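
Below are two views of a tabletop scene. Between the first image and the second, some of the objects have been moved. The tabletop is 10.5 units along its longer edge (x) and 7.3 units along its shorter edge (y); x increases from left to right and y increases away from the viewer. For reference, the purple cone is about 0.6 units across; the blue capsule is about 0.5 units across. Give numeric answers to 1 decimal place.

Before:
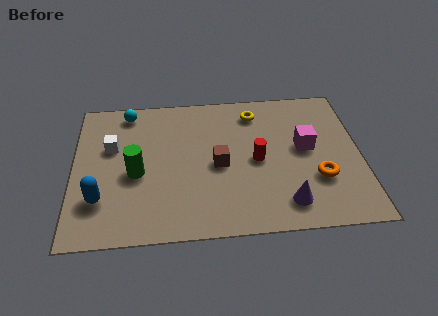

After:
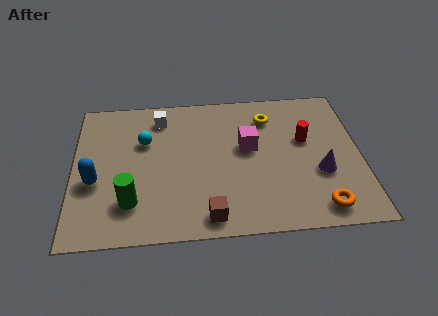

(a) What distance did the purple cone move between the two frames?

1.9

From (7.7, 1.3) to (9.0, 2.7), the purple cone covered √(1.3² + 1.4²) ≈ 1.9 units.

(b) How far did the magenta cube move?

2.1

From (8.5, 4.0) to (6.4, 4.2), the magenta cube covered √(2.1² + 0.2²) ≈ 2.1 units.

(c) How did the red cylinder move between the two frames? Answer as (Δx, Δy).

(1.8, 0.9)

The red cylinder was at about (6.7, 3.5) and moved to about (8.5, 4.4).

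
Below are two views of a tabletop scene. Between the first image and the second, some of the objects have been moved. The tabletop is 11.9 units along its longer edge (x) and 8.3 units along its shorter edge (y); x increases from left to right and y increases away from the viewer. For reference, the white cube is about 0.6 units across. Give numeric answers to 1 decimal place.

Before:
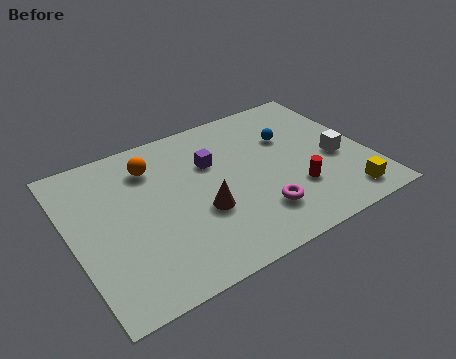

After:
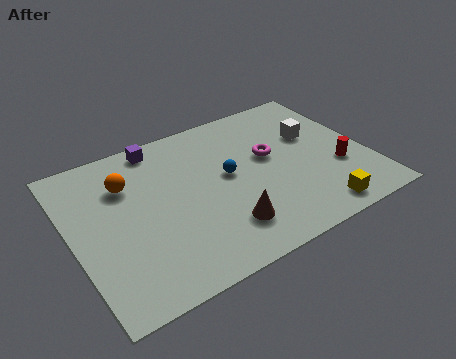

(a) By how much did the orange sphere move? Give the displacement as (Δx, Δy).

(-1.1, -0.5)

The orange sphere started near (3.5, 6.4) and ended near (2.4, 5.9).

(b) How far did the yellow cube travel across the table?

1.2

From (10.5, 1.2) to (9.3, 1.0), the yellow cube covered √(1.2² + 0.2²) ≈ 1.2 units.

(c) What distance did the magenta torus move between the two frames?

3.0

From (7.1, 2.0) to (8.1, 4.8), the magenta torus covered √(1.0² + 2.8²) ≈ 3.0 units.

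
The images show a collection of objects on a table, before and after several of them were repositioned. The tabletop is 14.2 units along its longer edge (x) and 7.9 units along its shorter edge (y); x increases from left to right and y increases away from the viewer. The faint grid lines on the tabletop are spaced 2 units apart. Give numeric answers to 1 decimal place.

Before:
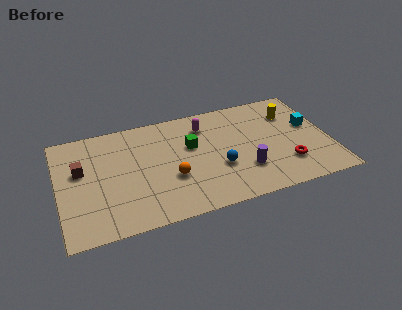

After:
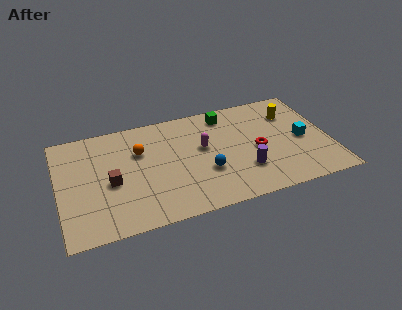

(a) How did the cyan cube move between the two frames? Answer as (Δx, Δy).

(-0.5, -0.9)

From the two frames, the cyan cube sits at roughly (13.3, 4.6) before and (12.8, 3.7) after.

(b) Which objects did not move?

the purple cylinder and the yellow cylinder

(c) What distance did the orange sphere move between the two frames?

2.8

From (5.8, 2.9) to (4.3, 5.3), the orange sphere covered √(1.5² + 2.4²) ≈ 2.8 units.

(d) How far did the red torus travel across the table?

2.1

The red torus moved from about (11.8, 2.1) to (10.4, 3.6), a distance of √(1.4² + 1.5²) ≈ 2.1.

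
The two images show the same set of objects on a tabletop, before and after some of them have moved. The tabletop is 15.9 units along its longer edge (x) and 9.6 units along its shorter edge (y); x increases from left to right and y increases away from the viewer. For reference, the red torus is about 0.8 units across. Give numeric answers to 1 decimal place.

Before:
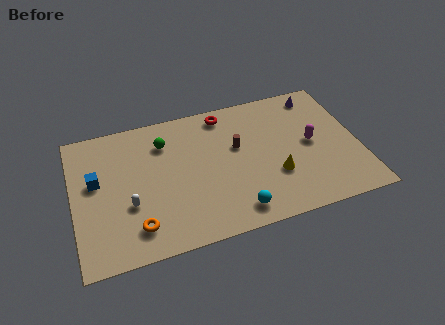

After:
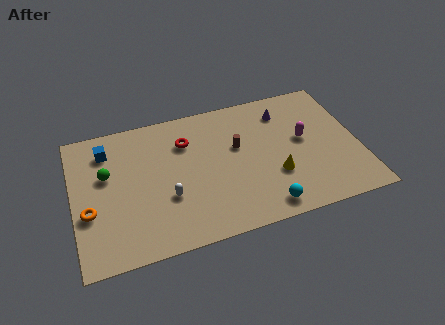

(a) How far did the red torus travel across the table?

2.7

From (8.7, 8.4) to (6.4, 7.0), the red torus covered √(2.3² + 1.4²) ≈ 2.7 units.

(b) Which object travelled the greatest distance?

the green sphere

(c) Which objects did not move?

the brown cylinder and the yellow cone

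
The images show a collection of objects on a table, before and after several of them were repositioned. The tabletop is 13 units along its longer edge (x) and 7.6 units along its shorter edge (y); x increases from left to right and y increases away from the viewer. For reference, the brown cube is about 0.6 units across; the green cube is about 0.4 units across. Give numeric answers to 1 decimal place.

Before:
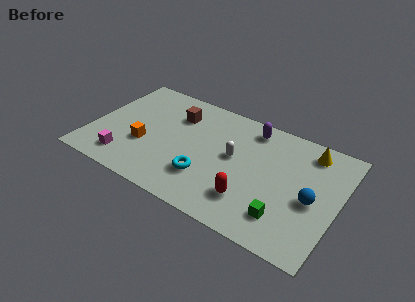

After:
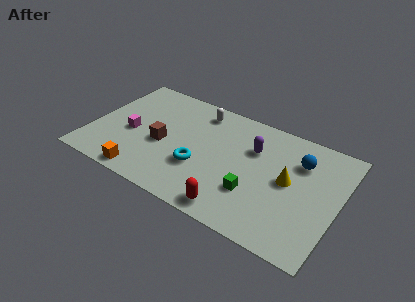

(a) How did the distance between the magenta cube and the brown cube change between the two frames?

-3.0

The distance was about 4.7 in the first image and 1.7 in the second, so they moved 3.0 units closer together.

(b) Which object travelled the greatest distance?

the white capsule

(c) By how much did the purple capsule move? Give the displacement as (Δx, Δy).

(0.3, -1.3)

The purple capsule started near (8.1, 6.5) and ended near (8.4, 5.2).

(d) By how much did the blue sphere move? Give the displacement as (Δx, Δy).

(-0.9, 2.1)

From the two frames, the blue sphere sits at roughly (11.7, 3.4) before and (10.8, 5.5) after.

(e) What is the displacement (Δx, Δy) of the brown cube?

(-0.4, -2.3)

The brown cube started near (4.2, 5.6) and ended near (3.8, 3.3).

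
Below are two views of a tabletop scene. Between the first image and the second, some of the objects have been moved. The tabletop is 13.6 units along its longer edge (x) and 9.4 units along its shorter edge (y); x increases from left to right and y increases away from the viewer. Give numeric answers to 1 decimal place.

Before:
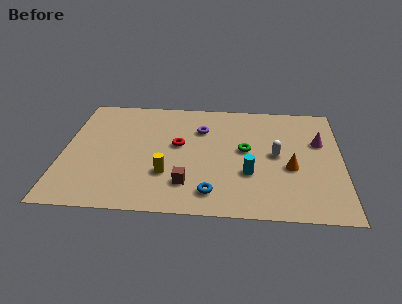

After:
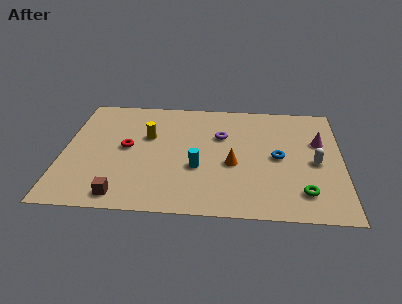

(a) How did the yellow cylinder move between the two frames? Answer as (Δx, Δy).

(-1.0, 3.0)

From the two frames, the yellow cylinder sits at roughly (5.1, 2.9) before and (4.1, 5.9) after.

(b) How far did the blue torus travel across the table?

4.4

The blue torus moved from about (7.3, 1.6) to (10.5, 4.6), a distance of √(3.2² + 3.0²) ≈ 4.4.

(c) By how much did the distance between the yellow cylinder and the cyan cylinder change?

-0.5

Before: roughly 4.0 units apart; after: 3.5. That's 0.5 units closer together.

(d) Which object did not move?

the magenta cone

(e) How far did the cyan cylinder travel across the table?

2.5

From (9.1, 3.2) to (6.6, 3.5), the cyan cylinder covered √(2.5² + 0.3²) ≈ 2.5 units.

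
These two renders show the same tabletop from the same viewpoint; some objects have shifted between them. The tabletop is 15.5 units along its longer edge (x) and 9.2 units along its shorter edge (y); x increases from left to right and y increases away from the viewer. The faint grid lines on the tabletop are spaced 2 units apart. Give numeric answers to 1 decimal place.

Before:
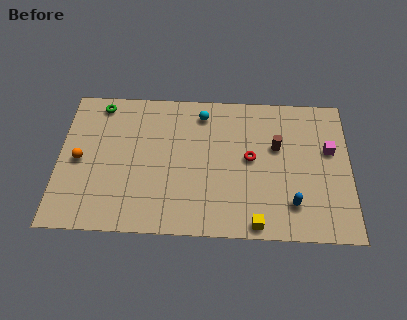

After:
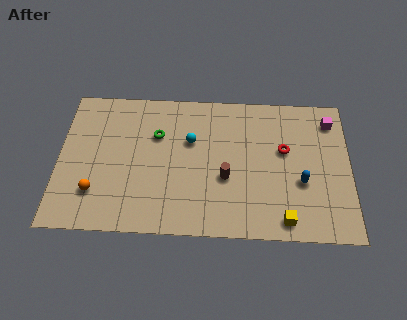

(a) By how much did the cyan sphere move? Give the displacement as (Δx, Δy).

(-0.6, -1.8)

The cyan sphere started near (7.6, 7.7) and ended near (7.0, 5.9).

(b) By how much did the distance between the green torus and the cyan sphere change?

-3.7

They were about 5.5 units apart before and 1.8 after — 3.7 units closer together.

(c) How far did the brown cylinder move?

3.4

The brown cylinder moved from about (11.6, 5.7) to (8.9, 3.6), a distance of √(2.7² + 2.1²) ≈ 3.4.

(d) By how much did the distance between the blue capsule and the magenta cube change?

+0.3

Before: roughly 4.0 units apart; after: 4.3. That's 0.3 units further apart.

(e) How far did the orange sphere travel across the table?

2.2

The orange sphere was near (1.1, 4.4) before and (2.0, 2.4) after, so it travelled √(0.9² + 2.0²) ≈ 2.2 units.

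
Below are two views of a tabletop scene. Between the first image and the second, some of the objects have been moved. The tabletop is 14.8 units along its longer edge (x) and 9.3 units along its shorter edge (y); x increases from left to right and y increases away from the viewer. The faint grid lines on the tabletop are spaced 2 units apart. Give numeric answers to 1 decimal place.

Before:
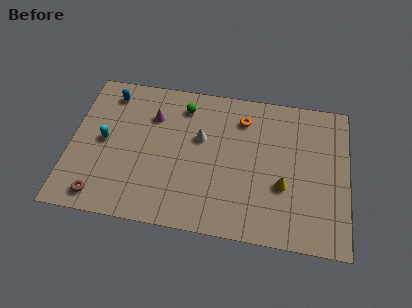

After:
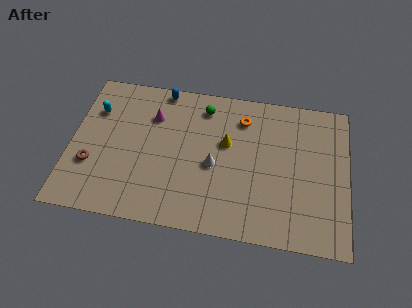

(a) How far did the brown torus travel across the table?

2.0

The brown torus moved from about (1.8, 1.2) to (1.2, 3.1), a distance of √(0.6² + 1.9²) ≈ 2.0.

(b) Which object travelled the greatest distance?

the yellow cone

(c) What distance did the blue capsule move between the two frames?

2.9

The blue capsule was near (1.9, 7.8) before and (4.7, 8.5) after, so it travelled √(2.8² + 0.7²) ≈ 2.9 units.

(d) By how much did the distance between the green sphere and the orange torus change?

-1.1

Before: roughly 3.2 units apart; after: 2.1. That's 1.1 units closer together.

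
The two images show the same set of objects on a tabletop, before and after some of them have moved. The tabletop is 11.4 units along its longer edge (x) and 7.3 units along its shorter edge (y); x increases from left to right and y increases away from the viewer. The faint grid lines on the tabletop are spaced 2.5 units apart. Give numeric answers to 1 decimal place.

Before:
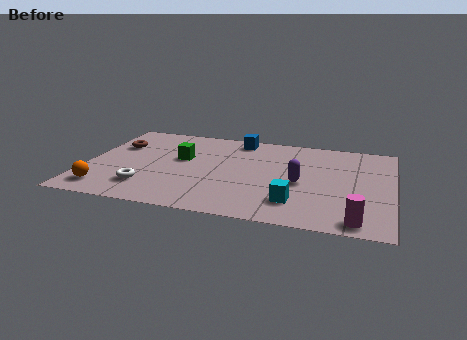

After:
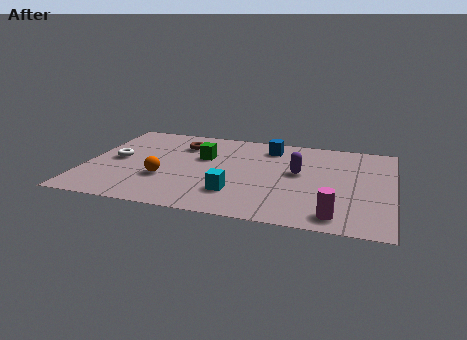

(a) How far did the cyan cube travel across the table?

2.2

The cyan cube moved from about (7.9, 1.7) to (5.7, 1.9), a distance of √(2.2² + 0.2²) ≈ 2.2.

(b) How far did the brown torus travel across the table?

2.5

The brown torus moved from about (1.0, 4.9) to (3.4, 5.5), a distance of √(2.4² + 0.6²) ≈ 2.5.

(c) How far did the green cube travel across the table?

0.9

From (3.5, 4.3) to (4.3, 4.6), the green cube covered √(0.8² + 0.3²) ≈ 0.9 units.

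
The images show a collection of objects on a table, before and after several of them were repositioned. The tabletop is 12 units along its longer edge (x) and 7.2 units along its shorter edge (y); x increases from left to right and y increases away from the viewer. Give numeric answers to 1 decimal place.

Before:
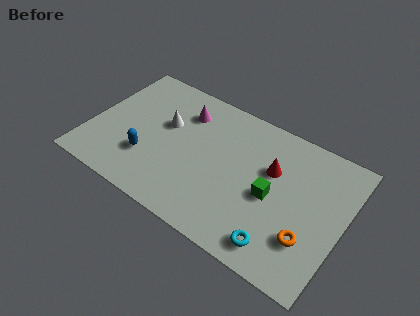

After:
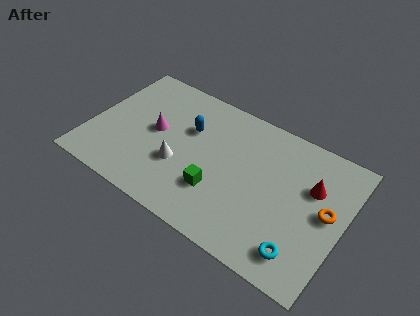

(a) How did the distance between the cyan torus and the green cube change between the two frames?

+1.9

They were about 2.3 units apart before and 4.2 after — 1.9 units further apart.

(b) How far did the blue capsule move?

3.0

The blue capsule was near (2.9, 2.2) before and (4.5, 4.7) after, so it travelled √(1.6² + 2.5²) ≈ 3.0 units.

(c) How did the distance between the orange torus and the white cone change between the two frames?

-0.7

The distance was about 7.6 in the first image and 6.9 in the second, so they moved 0.7 units closer together.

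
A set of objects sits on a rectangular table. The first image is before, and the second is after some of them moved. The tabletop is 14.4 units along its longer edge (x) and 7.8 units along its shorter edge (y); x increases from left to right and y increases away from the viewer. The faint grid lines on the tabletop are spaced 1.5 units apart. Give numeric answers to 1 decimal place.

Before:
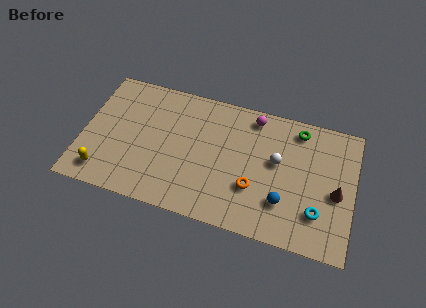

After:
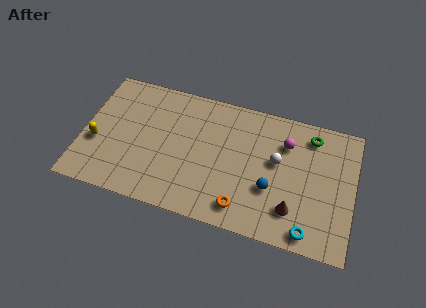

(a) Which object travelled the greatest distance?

the brown cone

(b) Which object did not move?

the white sphere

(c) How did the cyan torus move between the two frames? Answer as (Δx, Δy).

(-0.4, -1.2)

The cyan torus started near (12.6, 2.1) and ended near (12.2, 0.9).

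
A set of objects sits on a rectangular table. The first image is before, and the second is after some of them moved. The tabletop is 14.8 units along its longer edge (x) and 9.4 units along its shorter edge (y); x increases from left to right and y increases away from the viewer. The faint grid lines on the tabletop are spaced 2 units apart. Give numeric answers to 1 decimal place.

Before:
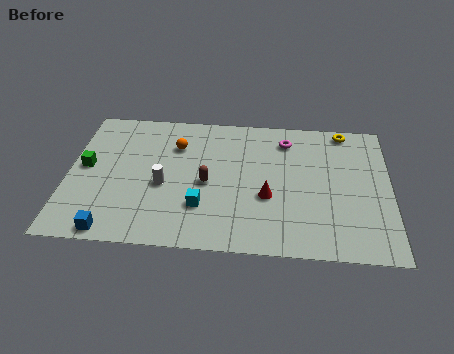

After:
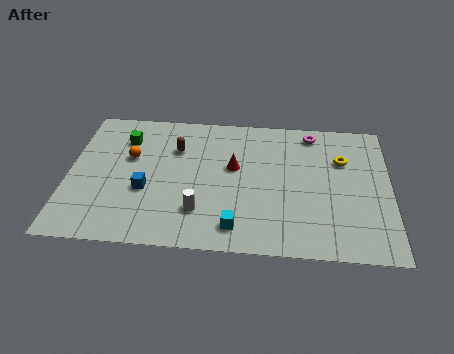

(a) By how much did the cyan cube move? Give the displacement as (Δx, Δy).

(1.6, -1.2)

From the two frames, the cyan cube sits at roughly (6.2, 2.7) before and (7.8, 1.5) after.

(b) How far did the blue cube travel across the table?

3.1

From (2.2, 0.8) to (3.6, 3.6), the blue cube covered √(1.4² + 2.8²) ≈ 3.1 units.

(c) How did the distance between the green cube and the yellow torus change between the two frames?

-2.3

They were about 12.4 units apart before and 10.1 after — 2.3 units closer together.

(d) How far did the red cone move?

2.5

The red cone moved from about (9.2, 3.6) to (7.6, 5.5), a distance of √(1.6² + 1.9²) ≈ 2.5.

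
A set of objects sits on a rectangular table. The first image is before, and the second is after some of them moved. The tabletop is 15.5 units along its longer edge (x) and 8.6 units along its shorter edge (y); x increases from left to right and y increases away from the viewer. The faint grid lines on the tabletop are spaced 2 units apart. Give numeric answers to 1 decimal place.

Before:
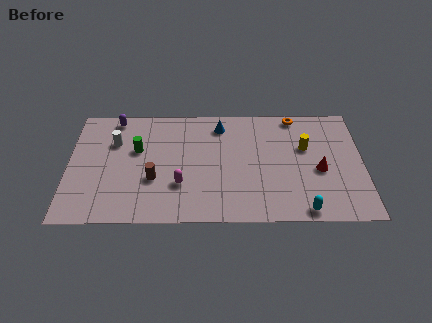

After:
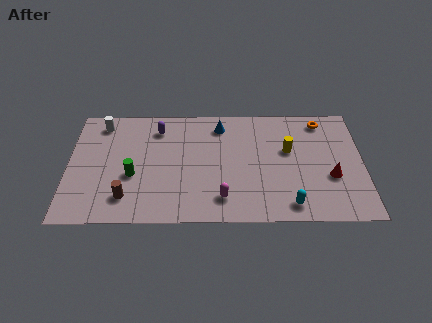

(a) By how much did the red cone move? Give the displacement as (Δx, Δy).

(0.6, -0.5)

From the two frames, the red cone sits at roughly (13.2, 3.7) before and (13.8, 3.2) after.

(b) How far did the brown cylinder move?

1.9

The brown cylinder moved from about (4.5, 3.1) to (3.1, 1.8), a distance of √(1.4² + 1.3²) ≈ 1.9.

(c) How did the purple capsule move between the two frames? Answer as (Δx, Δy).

(2.3, -0.8)

The purple capsule was at about (2.4, 7.7) and moved to about (4.7, 6.9).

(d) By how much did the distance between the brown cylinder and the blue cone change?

+1.9

They were about 5.3 units apart before and 7.2 after — 1.9 units further apart.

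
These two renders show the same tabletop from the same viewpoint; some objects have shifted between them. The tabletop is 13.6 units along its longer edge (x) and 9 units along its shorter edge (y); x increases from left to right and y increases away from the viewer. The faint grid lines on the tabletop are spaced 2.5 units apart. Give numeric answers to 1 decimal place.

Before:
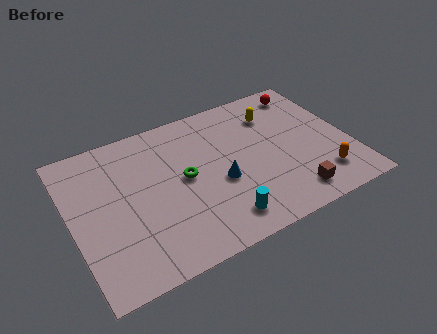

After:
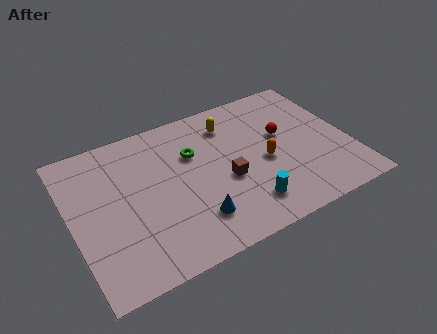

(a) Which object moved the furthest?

the brown cube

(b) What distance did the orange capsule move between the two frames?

3.3

The orange capsule moved from about (11.9, 1.9) to (9.4, 4.0), a distance of √(2.5² + 2.1²) ≈ 3.3.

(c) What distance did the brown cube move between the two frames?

3.7

The brown cube was near (10.3, 1.4) before and (7.4, 3.7) after, so it travelled √(2.9² + 2.3²) ≈ 3.7 units.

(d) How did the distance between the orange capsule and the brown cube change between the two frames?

+0.3

Before: roughly 1.7 units apart; after: 2.0. That's 0.3 units further apart.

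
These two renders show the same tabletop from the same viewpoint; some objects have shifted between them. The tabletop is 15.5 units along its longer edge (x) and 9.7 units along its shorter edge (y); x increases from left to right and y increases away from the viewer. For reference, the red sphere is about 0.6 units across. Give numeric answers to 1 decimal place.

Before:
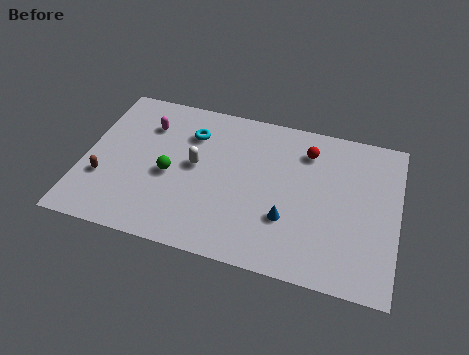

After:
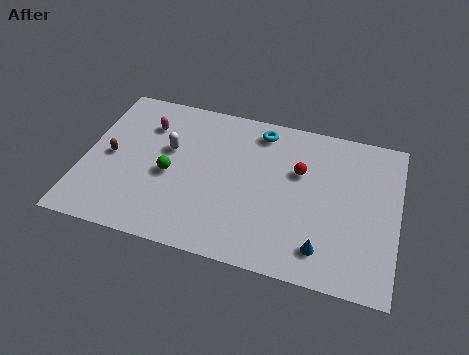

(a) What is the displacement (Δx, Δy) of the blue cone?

(1.8, -1.3)

From the two frames, the blue cone sits at roughly (10.2, 3.1) before and (12.0, 1.8) after.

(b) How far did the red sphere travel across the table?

1.4

The red sphere was near (10.9, 7.6) before and (10.6, 6.2) after, so it travelled √(0.3² + 1.4²) ≈ 1.4 units.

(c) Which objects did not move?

the magenta capsule and the green sphere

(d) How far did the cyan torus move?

3.6

From (5.1, 7.2) to (8.5, 8.3), the cyan torus covered √(3.4² + 1.1²) ≈ 3.6 units.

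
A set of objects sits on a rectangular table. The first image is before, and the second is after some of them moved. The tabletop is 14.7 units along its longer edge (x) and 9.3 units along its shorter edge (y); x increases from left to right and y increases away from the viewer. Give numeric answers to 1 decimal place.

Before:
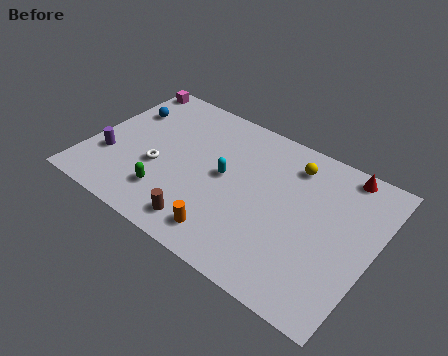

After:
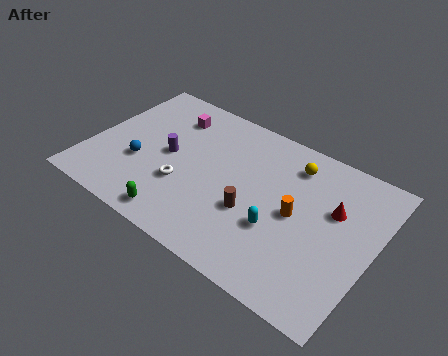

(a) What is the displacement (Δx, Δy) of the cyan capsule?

(3.1, -1.6)

The cyan capsule was at about (7.0, 4.9) and moved to about (10.1, 3.3).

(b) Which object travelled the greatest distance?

the orange cylinder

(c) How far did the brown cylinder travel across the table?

3.0

From (6.6, 1.4) to (8.7, 3.5), the brown cylinder covered √(2.1² + 2.1²) ≈ 3.0 units.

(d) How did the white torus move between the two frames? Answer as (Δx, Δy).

(1.4, -0.4)

The white torus started near (3.7, 3.6) and ended near (5.1, 3.2).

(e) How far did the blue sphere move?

3.4

From (1.3, 6.5) to (2.7, 3.4), the blue sphere covered √(1.4² + 3.1²) ≈ 3.4 units.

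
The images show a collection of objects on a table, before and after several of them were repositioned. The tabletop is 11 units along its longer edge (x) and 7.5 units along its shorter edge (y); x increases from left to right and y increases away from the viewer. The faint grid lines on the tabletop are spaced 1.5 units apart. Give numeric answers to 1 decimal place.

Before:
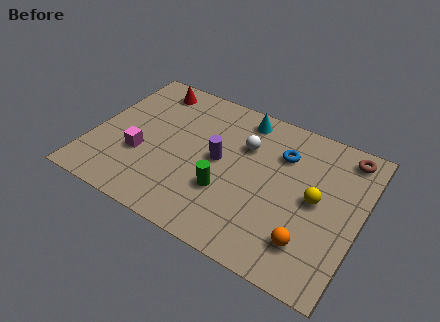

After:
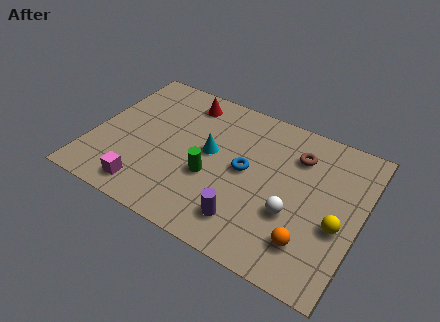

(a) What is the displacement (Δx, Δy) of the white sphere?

(2.3, -2.4)

The white sphere was at about (6.1, 5.1) and moved to about (8.4, 2.7).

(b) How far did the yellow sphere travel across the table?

1.3

The yellow sphere moved from about (9.2, 3.8) to (10.2, 3.0), a distance of √(1.0² + 0.8²) ≈ 1.3.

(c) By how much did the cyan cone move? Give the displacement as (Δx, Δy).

(-1.0, -2.4)

The cyan cone was at about (5.8, 6.5) and moved to about (4.8, 4.1).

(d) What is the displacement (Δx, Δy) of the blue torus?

(-1.3, -1.5)

From the two frames, the blue torus sits at roughly (7.6, 5.4) before and (6.3, 3.9) after.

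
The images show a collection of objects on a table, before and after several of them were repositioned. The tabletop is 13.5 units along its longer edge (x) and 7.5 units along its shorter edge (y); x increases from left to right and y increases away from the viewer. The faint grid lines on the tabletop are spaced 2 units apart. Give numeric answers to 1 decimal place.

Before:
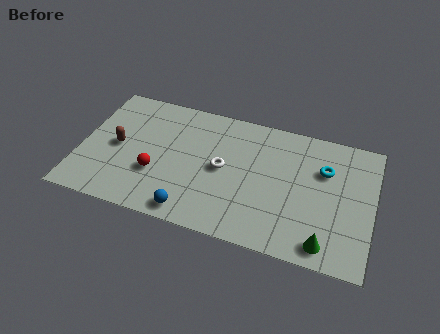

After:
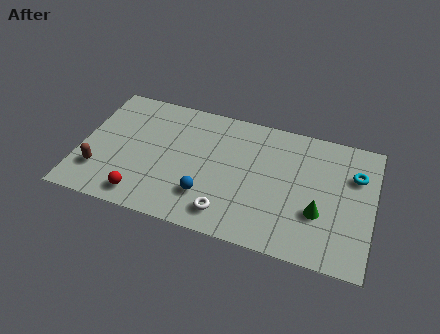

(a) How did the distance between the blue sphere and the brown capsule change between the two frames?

+0.4

They were about 4.6 units apart before and 5.0 after — 0.4 units further apart.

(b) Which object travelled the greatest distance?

the white torus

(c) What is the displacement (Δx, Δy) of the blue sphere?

(0.6, 1.1)

From the two frames, the blue sphere sits at roughly (5.4, 0.9) before and (6.0, 2.0) after.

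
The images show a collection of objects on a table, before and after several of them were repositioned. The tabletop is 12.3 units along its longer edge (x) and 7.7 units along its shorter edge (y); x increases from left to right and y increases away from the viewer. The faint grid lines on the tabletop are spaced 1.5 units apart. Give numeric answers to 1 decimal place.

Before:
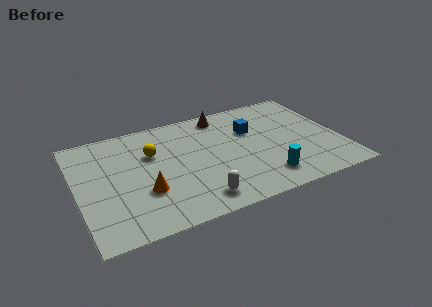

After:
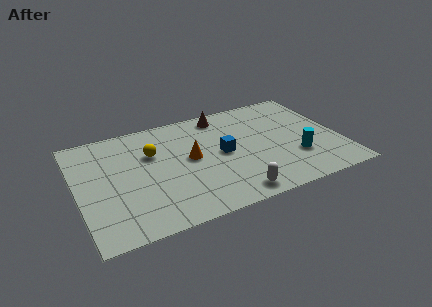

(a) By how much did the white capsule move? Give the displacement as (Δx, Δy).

(1.6, -0.3)

The white capsule was at about (5.3, 1.2) and moved to about (6.9, 0.9).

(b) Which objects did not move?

the brown cone and the yellow sphere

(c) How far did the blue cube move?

1.9

The blue cube was near (8.3, 5.1) before and (6.8, 3.9) after, so it travelled √(1.5² + 1.2²) ≈ 1.9 units.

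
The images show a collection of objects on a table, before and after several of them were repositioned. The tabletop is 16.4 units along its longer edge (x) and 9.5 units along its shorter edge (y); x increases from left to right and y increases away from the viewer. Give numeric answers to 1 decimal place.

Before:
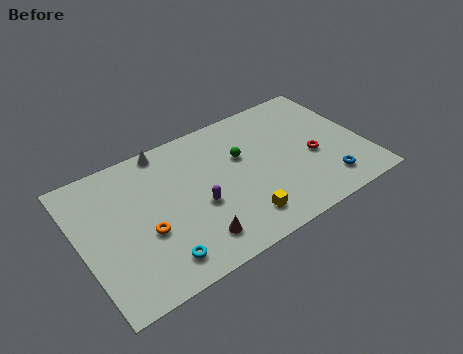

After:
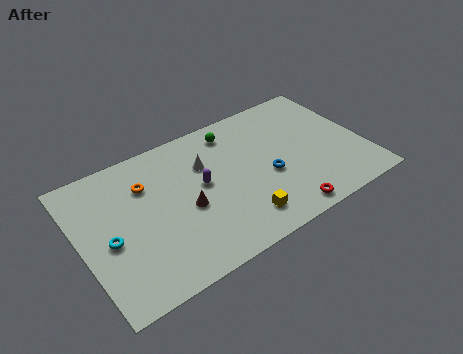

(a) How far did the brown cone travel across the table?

2.3

The brown cone moved from about (6.0, 1.8) to (5.9, 4.1), a distance of √(0.1² + 2.3²) ≈ 2.3.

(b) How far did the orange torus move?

3.1

From (3.5, 3.7) to (4.0, 6.8), the orange torus covered √(0.5² + 3.1²) ≈ 3.1 units.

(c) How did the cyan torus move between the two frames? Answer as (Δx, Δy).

(-2.4, 2.6)

From the two frames, the cyan torus sits at roughly (3.9, 1.6) before and (1.5, 4.2) after.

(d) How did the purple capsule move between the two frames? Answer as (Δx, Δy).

(0.4, 1.3)

The purple capsule started near (6.6, 3.9) and ended near (7.0, 5.2).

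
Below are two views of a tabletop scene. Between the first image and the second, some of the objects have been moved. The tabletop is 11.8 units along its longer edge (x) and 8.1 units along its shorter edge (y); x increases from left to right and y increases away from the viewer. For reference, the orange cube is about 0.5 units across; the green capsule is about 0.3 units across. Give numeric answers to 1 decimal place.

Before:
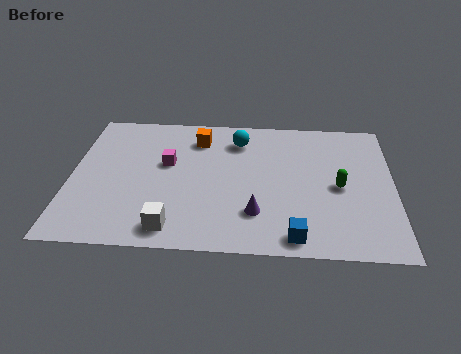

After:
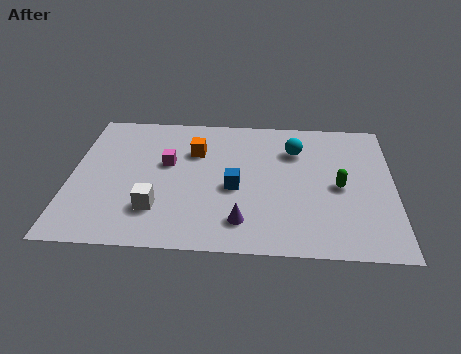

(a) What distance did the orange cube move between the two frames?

0.8

The orange cube was near (4.6, 6.4) before and (4.5, 5.6) after, so it travelled √(0.1² + 0.8²) ≈ 0.8 units.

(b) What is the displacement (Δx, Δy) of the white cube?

(-0.6, 1.0)

The white cube was at about (3.8, 1.1) and moved to about (3.2, 2.1).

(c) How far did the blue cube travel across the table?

3.4

From (8.2, 0.9) to (6.0, 3.5), the blue cube covered √(2.2² + 2.6²) ≈ 3.4 units.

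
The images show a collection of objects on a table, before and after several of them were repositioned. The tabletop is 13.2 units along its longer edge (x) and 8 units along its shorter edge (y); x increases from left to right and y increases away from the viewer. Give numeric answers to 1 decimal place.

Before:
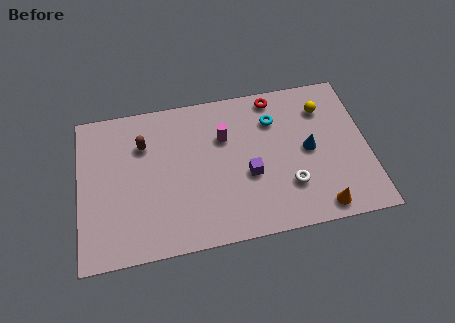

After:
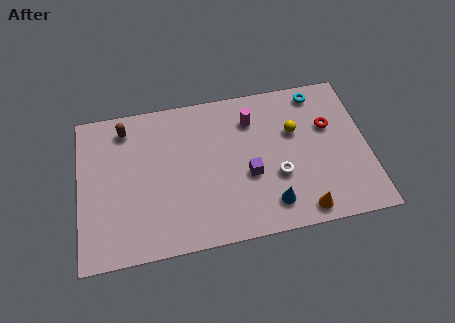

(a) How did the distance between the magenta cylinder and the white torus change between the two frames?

-0.8

Before: roughly 4.2 units apart; after: 3.4. That's 0.8 units closer together.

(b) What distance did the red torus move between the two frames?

3.1

The red torus moved from about (9.1, 7.1) to (11.5, 5.1), a distance of √(2.4² + 2.0²) ≈ 3.1.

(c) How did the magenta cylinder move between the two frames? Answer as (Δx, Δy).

(1.3, 0.7)

The magenta cylinder started near (6.7, 5.4) and ended near (8.0, 6.1).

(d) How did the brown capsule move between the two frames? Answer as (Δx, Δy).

(-0.8, 1.0)

The brown capsule was at about (3.0, 5.7) and moved to about (2.2, 6.7).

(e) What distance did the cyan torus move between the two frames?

2.4

The cyan torus moved from about (9.0, 5.9) to (11.1, 7.0), a distance of √(2.1² + 1.1²) ≈ 2.4.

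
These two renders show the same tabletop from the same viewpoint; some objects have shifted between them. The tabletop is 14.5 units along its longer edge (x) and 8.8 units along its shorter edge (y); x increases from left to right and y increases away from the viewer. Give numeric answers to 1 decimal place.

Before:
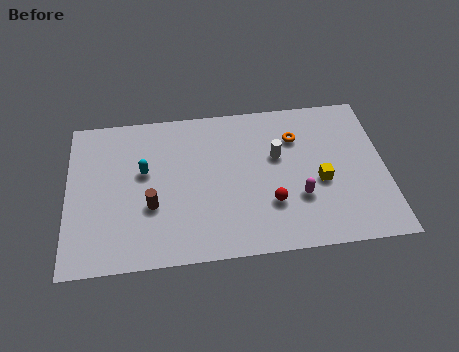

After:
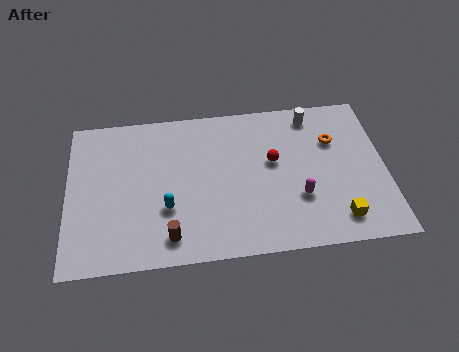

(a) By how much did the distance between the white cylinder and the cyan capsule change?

+2.1

Before: roughly 6.1 units apart; after: 8.2. That's 2.1 units further apart.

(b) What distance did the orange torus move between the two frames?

1.7

From (10.5, 6.4) to (12.2, 6.0), the orange torus covered √(1.7² + 0.4²) ≈ 1.7 units.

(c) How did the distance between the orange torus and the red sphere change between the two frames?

-1.0

They were about 3.9 units apart before and 2.9 after — 1.0 units closer together.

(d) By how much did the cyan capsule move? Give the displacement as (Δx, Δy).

(1.0, -2.2)

The cyan capsule started near (3.5, 5.2) and ended near (4.5, 3.0).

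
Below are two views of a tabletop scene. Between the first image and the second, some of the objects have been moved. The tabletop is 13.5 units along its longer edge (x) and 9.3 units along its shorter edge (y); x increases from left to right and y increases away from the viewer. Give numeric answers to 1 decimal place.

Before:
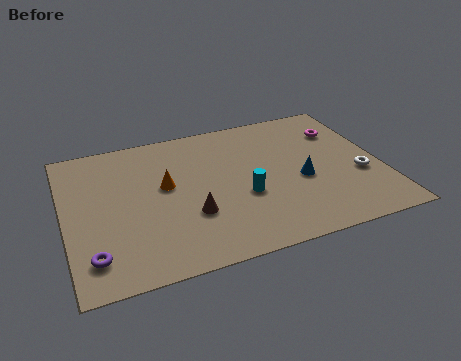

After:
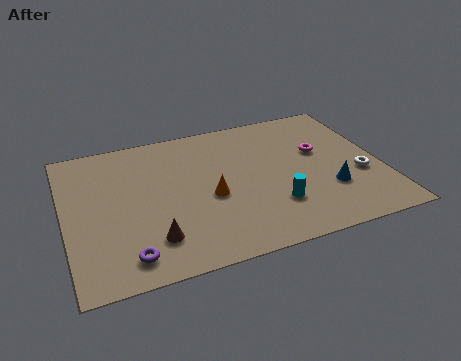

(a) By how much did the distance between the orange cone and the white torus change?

-2.0

Before: roughly 8.4 units apart; after: 6.4. That's 2.0 units closer together.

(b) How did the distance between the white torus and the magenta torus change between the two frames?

-0.7

The distance was about 3.3 in the first image and 2.6 in the second, so they moved 0.7 units closer together.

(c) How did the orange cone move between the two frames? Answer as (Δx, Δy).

(1.8, -1.3)

From the two frames, the orange cone sits at roughly (4.3, 5.3) before and (6.1, 4.0) after.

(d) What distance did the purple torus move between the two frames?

1.5

The purple torus was near (1.0, 1.8) before and (2.4, 1.4) after, so it travelled √(1.4² + 0.4²) ≈ 1.5 units.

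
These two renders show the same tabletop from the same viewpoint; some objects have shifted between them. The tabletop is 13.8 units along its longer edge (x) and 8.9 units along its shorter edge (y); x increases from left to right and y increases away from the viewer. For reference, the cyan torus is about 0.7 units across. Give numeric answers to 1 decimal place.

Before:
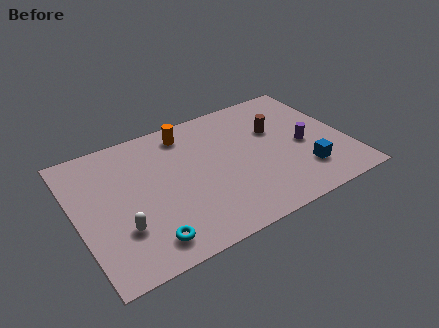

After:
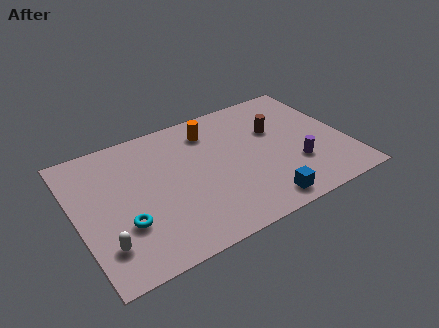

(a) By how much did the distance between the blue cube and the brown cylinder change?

+1.2

They were about 3.6 units apart before and 4.8 after — 1.2 units further apart.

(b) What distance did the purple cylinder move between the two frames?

1.3

From (11.6, 4.0) to (11.0, 2.8), the purple cylinder covered √(0.6² + 1.2²) ≈ 1.3 units.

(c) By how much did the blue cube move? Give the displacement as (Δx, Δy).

(-2.4, -1.1)

The blue cube was at about (11.3, 2.2) and moved to about (8.9, 1.1).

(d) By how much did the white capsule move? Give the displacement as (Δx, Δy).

(-0.9, -0.6)

From the two frames, the white capsule sits at roughly (2.0, 2.7) before and (1.1, 2.1) after.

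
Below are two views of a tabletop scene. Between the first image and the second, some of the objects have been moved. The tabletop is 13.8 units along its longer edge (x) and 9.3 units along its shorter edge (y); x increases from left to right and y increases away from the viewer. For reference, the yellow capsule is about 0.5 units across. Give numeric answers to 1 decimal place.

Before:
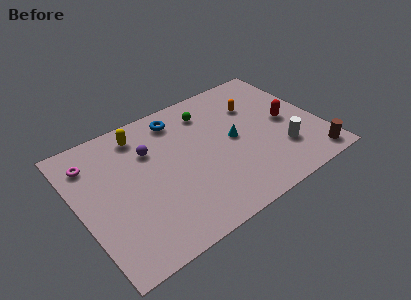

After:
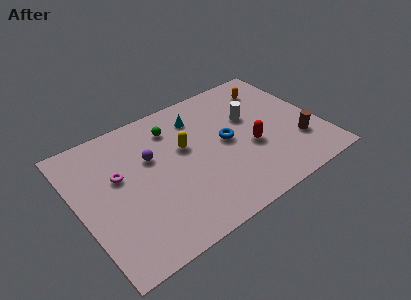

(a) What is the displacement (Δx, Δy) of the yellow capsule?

(2.2, -2.2)

From the two frames, the yellow capsule sits at roughly (4.0, 7.8) before and (6.2, 5.6) after.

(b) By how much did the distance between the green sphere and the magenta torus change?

-3.0

Before: roughly 6.8 units apart; after: 3.8. That's 3.0 units closer together.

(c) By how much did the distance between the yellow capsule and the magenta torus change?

+0.9

They were about 2.9 units apart before and 3.8 after — 0.9 units further apart.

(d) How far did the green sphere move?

2.1

From (7.9, 7.4) to (5.8, 7.3), the green sphere covered √(2.1² + 0.1²) ≈ 2.1 units.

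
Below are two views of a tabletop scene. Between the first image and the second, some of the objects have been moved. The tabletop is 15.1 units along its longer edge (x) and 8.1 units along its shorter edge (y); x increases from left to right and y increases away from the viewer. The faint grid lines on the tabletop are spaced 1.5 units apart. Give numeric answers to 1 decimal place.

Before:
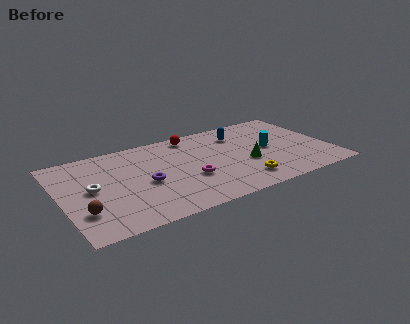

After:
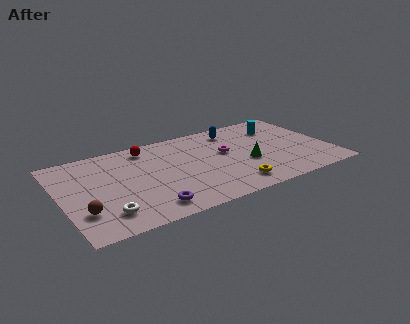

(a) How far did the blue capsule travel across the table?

0.5

The blue capsule was near (10.3, 6.2) before and (10.1, 6.7) after, so it travelled √(0.2² + 0.5²) ≈ 0.5 units.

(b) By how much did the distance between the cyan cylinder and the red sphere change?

+2.5

The distance was about 5.0 in the first image and 7.5 in the second, so they moved 2.5 units further apart.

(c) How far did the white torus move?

2.5

The white torus was near (1.7, 4.2) before and (2.2, 1.7) after, so it travelled √(0.5² + 2.5²) ≈ 2.5 units.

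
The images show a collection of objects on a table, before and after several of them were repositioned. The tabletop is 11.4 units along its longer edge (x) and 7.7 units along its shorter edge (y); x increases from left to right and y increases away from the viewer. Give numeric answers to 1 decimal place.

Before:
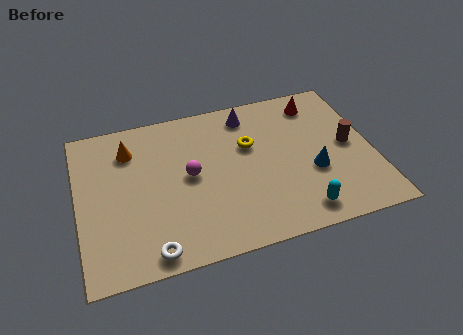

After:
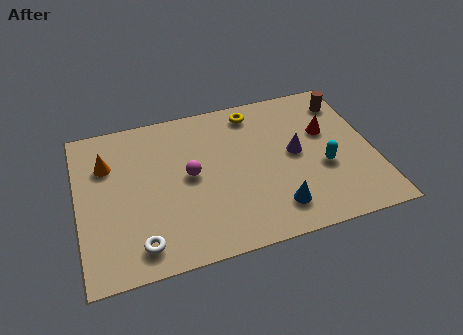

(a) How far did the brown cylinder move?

2.3

The brown cylinder moved from about (10.5, 3.9) to (10.6, 6.2), a distance of √(0.1² + 2.3²) ≈ 2.3.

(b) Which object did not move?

the magenta sphere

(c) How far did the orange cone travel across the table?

1.0

The orange cone was near (2.1, 5.9) before and (1.2, 5.4) after, so it travelled √(0.9² + 0.5²) ≈ 1.0 units.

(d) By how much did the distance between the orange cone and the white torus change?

-0.8

The distance was about 5.1 in the first image and 4.3 in the second, so they moved 0.8 units closer together.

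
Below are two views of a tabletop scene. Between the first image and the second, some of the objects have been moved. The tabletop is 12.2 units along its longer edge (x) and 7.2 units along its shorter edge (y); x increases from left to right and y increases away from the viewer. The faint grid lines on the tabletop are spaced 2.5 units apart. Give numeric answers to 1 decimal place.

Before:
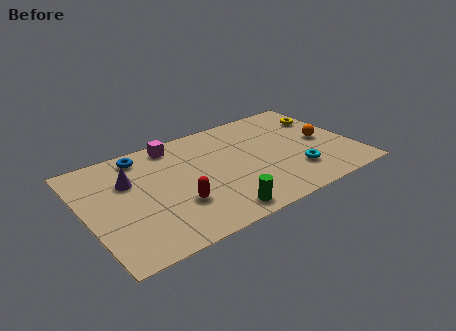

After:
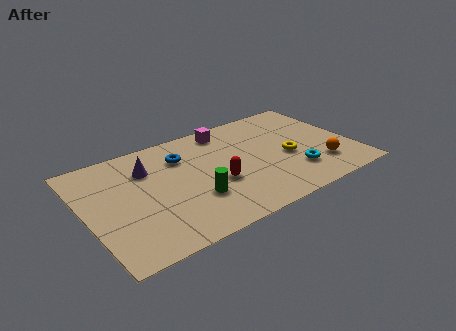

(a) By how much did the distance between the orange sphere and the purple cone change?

-0.7

Before: roughly 8.9 units apart; after: 8.2. That's 0.7 units closer together.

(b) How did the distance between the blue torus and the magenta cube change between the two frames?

+0.9

Before: roughly 1.5 units apart; after: 2.4. That's 0.9 units further apart.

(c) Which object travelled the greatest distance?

the yellow torus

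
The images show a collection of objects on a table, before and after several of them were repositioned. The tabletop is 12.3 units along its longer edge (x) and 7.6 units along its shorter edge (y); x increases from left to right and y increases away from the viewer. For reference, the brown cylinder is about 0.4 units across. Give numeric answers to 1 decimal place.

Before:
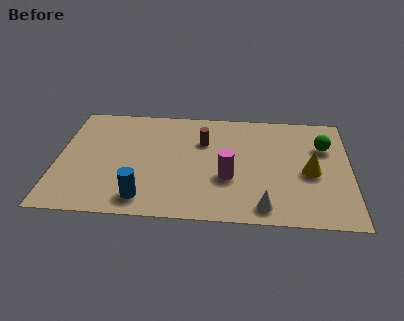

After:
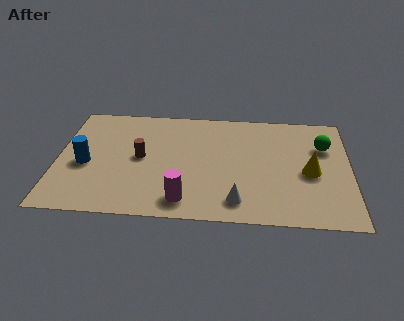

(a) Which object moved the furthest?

the blue cylinder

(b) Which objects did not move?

the green sphere and the yellow cone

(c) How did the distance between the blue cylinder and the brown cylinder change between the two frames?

-2.3

They were about 4.7 units apart before and 2.4 after — 2.3 units closer together.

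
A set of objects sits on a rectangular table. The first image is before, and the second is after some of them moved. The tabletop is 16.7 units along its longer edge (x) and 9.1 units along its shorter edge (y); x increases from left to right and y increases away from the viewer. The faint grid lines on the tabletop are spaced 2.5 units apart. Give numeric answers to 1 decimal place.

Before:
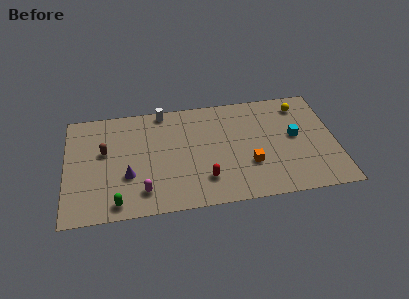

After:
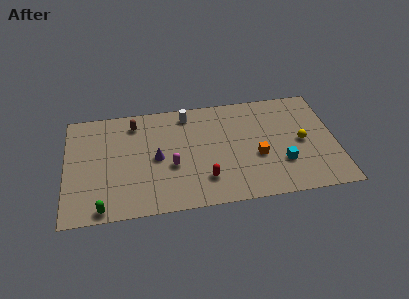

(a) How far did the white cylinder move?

1.6

From (6.1, 8.3) to (7.6, 7.8), the white cylinder covered √(1.5² + 0.5²) ≈ 1.6 units.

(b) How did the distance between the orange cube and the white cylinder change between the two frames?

-1.5

Before: roughly 7.4 units apart; after: 5.9. That's 1.5 units closer together.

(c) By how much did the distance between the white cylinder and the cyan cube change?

-1.2

Before: roughly 8.8 units apart; after: 7.6. That's 1.2 units closer together.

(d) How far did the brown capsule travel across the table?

2.8

From (2.4, 5.4) to (4.3, 7.5), the brown capsule covered √(1.9² + 2.1²) ≈ 2.8 units.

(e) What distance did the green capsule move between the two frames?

0.9

From (3.1, 1.1) to (2.2, 0.8), the green capsule covered √(0.9² + 0.3²) ≈ 0.9 units.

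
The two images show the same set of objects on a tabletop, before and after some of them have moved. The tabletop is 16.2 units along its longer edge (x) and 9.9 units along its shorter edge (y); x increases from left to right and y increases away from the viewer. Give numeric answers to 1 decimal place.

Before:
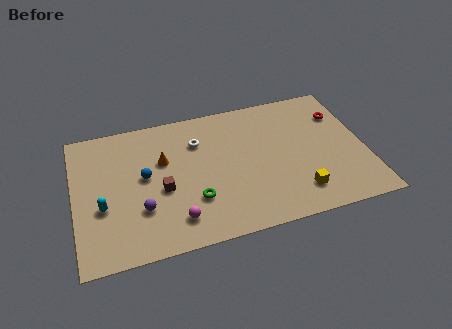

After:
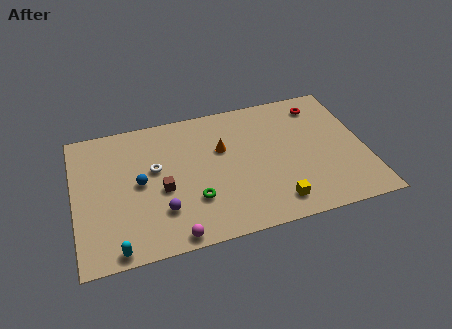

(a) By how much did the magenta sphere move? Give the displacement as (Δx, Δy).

(-0.2, -1.1)

The magenta sphere started near (5.4, 1.9) and ended near (5.2, 0.8).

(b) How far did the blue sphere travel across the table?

0.5

The blue sphere moved from about (3.9, 5.4) to (3.6, 5.0), a distance of √(0.3² + 0.4²) ≈ 0.5.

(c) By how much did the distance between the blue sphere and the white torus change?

-2.4

Before: roughly 3.6 units apart; after: 1.2. That's 2.4 units closer together.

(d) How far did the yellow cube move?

1.4

From (12.2, 2.0) to (10.9, 1.6), the yellow cube covered √(1.3² + 0.4²) ≈ 1.4 units.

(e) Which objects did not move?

the brown cube and the green torus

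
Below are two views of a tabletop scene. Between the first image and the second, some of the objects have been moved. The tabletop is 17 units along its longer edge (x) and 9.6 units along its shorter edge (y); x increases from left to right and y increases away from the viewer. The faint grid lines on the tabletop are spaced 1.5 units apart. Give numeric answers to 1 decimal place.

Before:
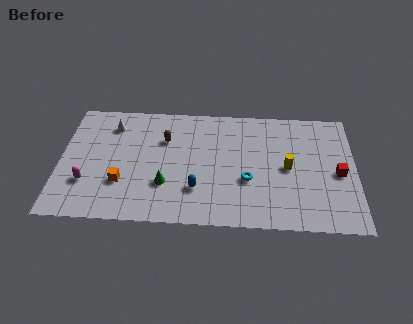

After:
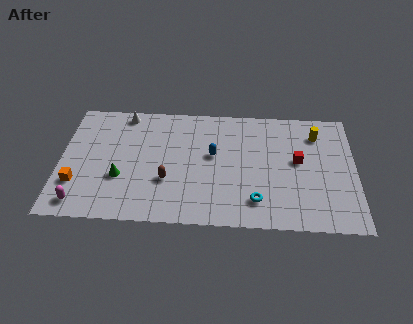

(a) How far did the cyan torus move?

1.7

The cyan torus was near (10.8, 3.6) before and (11.3, 2.0) after, so it travelled √(0.5² + 1.6²) ≈ 1.7 units.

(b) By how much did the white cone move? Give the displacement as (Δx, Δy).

(0.7, 1.0)

The white cone was at about (2.9, 7.6) and moved to about (3.6, 8.6).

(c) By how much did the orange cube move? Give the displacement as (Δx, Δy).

(-2.6, -0.2)

From the two frames, the orange cube sits at roughly (3.6, 3.0) before and (1.0, 2.8) after.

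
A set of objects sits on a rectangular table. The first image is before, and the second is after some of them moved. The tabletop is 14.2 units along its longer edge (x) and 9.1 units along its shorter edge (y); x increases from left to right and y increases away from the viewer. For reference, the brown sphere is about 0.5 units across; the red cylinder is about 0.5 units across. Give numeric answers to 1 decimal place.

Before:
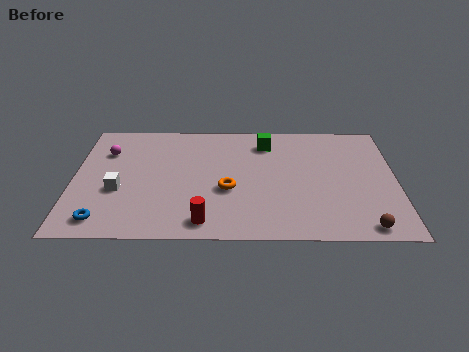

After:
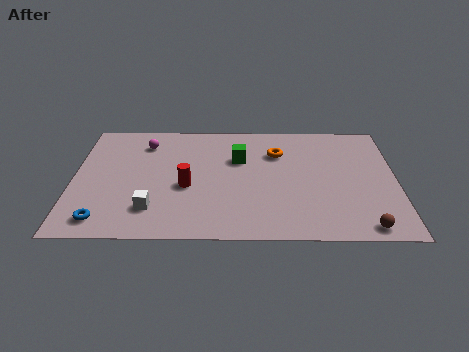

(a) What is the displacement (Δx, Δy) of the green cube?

(-1.2, -1.3)

The green cube started near (8.5, 7.3) and ended near (7.3, 6.0).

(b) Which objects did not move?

the blue torus and the brown sphere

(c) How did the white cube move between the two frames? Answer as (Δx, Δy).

(1.5, -1.4)

The white cube was at about (2.0, 3.5) and moved to about (3.5, 2.1).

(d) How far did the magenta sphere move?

1.8

From (1.4, 6.5) to (3.1, 7.2), the magenta sphere covered √(1.7² + 0.7²) ≈ 1.8 units.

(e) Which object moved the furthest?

the orange torus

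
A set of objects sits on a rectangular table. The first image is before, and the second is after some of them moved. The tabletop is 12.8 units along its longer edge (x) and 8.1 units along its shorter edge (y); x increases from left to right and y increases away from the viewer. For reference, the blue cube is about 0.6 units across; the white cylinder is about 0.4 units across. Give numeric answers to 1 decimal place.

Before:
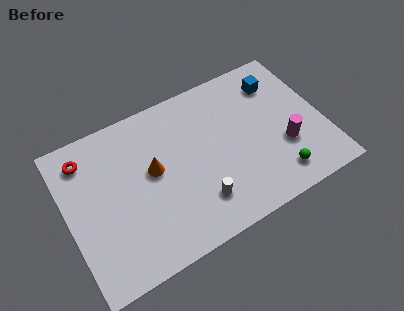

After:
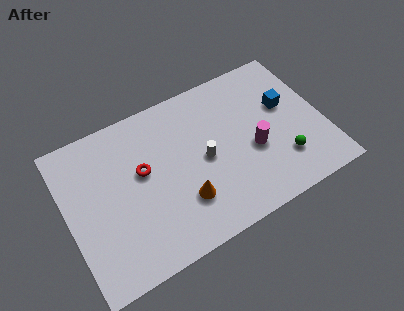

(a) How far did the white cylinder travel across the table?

2.1

From (6.2, 1.9) to (6.8, 3.9), the white cylinder covered √(0.6² + 2.0²) ≈ 2.1 units.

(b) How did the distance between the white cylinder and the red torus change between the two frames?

-3.8

They were about 6.9 units apart before and 3.1 after — 3.8 units closer together.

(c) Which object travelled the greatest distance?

the red torus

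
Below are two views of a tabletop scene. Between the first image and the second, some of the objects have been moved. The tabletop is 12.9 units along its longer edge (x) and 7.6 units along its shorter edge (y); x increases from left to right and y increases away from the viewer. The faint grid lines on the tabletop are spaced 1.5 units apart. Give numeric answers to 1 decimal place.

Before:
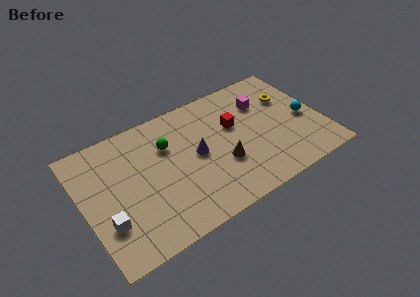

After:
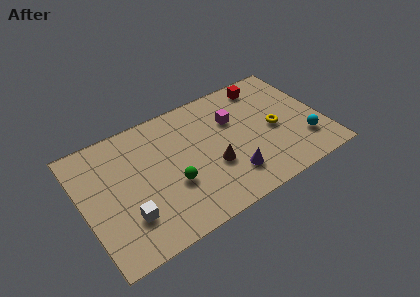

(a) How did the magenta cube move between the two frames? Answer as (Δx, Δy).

(-1.7, -0.3)

From the two frames, the magenta cube sits at roughly (10.0, 5.4) before and (8.3, 5.1) after.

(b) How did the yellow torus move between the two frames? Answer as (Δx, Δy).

(-1.1, -1.6)

The yellow torus started near (11.4, 5.1) and ended near (10.3, 3.5).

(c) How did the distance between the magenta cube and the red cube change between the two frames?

+0.6

They were about 1.8 units apart before and 2.4 after — 0.6 units further apart.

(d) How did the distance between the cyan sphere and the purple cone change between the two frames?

-1.8

Before: roughly 5.9 units apart; after: 4.1. That's 1.8 units closer together.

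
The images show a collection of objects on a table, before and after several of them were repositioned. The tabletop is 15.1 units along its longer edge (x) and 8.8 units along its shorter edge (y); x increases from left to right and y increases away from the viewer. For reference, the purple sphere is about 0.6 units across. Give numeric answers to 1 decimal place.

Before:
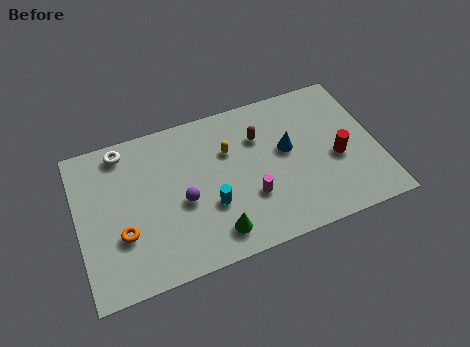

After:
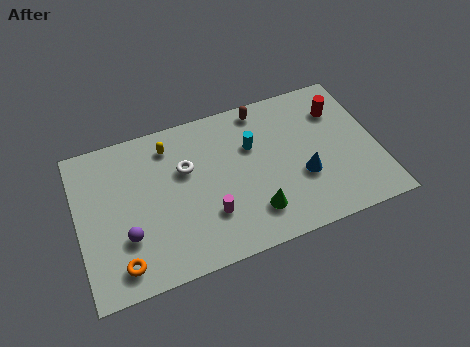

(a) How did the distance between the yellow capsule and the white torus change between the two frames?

-3.8

They were about 5.5 units apart before and 1.7 after — 3.8 units closer together.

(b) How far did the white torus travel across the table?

3.7

The white torus was near (2.5, 7.7) before and (5.5, 5.6) after, so it travelled √(3.0² + 2.1²) ≈ 3.7 units.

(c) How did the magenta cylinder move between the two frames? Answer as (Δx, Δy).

(-2.1, -0.3)

From the two frames, the magenta cylinder sits at roughly (8.5, 2.9) before and (6.4, 2.6) after.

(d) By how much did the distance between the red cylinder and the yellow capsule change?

+2.9

Before: roughly 5.7 units apart; after: 8.6. That's 2.9 units further apart.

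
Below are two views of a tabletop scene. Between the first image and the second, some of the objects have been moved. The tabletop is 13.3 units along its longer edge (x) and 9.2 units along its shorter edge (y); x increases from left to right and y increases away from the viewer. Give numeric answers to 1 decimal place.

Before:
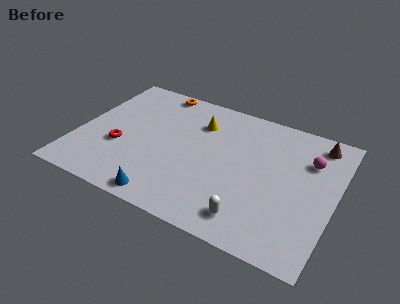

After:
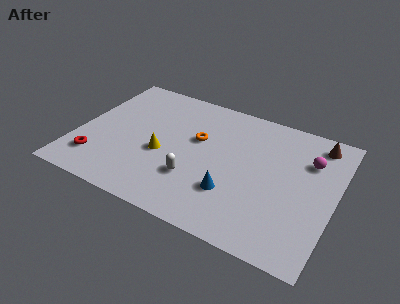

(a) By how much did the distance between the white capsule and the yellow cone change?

-4.2

They were about 6.3 units apart before and 2.1 after — 4.2 units closer together.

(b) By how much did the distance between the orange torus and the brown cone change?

-2.2

The distance was about 8.6 in the first image and 6.4 in the second, so they moved 2.2 units closer together.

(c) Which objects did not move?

the magenta sphere and the brown cone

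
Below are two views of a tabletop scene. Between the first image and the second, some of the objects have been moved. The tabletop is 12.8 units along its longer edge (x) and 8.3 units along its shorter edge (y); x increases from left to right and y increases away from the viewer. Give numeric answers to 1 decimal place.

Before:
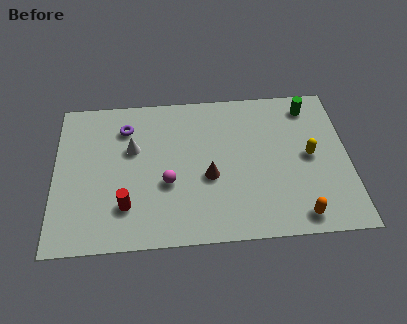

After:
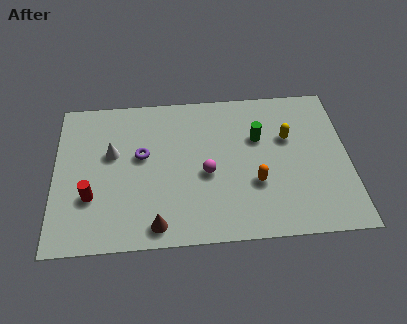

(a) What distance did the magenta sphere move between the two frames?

1.7

The magenta sphere moved from about (4.9, 3.2) to (6.6, 3.6), a distance of √(1.7² + 0.4²) ≈ 1.7.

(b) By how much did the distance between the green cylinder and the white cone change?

-1.6

The distance was about 8.0 in the first image and 6.4 in the second, so they moved 1.6 units closer together.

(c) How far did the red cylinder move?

1.6

The red cylinder was near (3.1, 2.1) before and (1.6, 2.7) after, so it travelled √(1.5² + 0.6²) ≈ 1.6 units.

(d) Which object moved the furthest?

the brown cone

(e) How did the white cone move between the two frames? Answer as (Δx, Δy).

(-0.9, -0.2)

The white cone was at about (3.4, 5.2) and moved to about (2.5, 5.0).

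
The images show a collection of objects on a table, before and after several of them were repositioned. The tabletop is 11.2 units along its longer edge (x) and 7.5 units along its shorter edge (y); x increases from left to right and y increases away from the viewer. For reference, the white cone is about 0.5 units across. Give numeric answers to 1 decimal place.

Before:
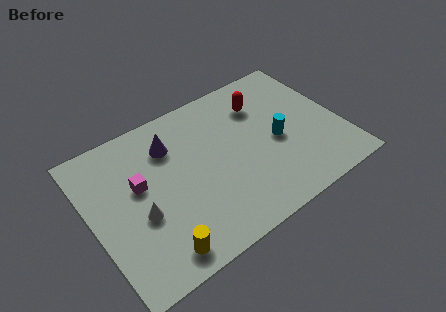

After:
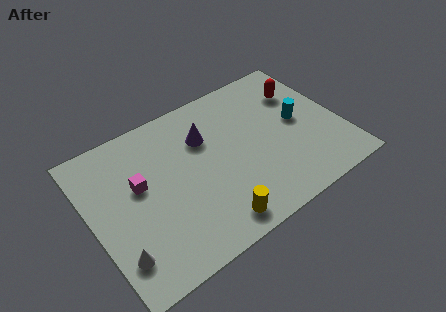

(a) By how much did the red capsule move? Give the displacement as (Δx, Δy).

(1.8, -0.2)

The red capsule started near (8.0, 5.6) and ended near (9.8, 5.4).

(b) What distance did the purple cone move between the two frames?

1.6

The purple cone moved from about (3.8, 5.6) to (5.3, 5.2), a distance of √(1.5² + 0.4²) ≈ 1.6.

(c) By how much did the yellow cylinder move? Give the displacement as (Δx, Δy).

(2.5, 0.0)

From the two frames, the yellow cylinder sits at roughly (2.4, 1.0) before and (4.9, 1.0) after.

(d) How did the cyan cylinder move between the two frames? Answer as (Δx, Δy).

(1.1, 0.5)

From the two frames, the cyan cylinder sits at roughly (8.3, 3.4) before and (9.4, 3.9) after.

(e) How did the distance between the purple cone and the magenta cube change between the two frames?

+1.2

Before: roughly 2.0 units apart; after: 3.2. That's 1.2 units further apart.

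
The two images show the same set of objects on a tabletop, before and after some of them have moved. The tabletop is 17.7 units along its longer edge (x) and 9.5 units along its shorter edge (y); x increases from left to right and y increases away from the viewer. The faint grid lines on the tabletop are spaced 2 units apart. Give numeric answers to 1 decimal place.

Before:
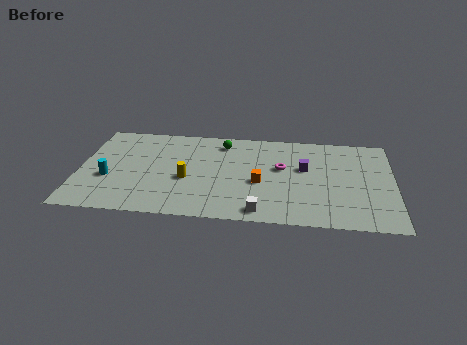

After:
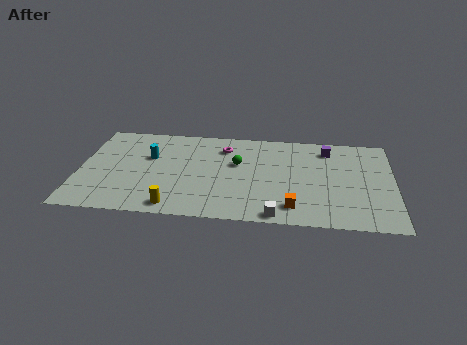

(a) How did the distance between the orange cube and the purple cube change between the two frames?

+3.4

Before: roughly 3.0 units apart; after: 6.4. That's 3.4 units further apart.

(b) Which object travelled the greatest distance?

the magenta torus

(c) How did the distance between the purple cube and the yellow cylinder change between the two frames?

+4.0

They were about 6.8 units apart before and 10.8 after — 4.0 units further apart.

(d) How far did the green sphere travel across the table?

2.3

The green sphere was near (8.0, 7.9) before and (8.9, 5.8) after, so it travelled √(0.9² + 2.1²) ≈ 2.3 units.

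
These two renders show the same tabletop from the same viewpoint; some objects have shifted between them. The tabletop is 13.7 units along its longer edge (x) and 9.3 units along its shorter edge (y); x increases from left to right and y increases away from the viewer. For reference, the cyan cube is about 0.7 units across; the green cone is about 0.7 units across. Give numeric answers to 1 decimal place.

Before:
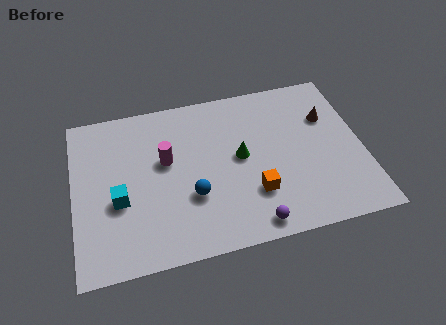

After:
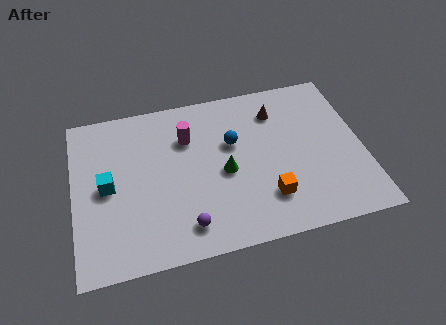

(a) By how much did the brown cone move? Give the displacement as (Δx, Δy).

(-2.4, 0.9)

The brown cone started near (12.2, 6.3) and ended near (9.8, 7.2).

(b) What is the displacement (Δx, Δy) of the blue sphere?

(2.1, 2.6)

From the two frames, the blue sphere sits at roughly (5.5, 3.2) before and (7.6, 5.8) after.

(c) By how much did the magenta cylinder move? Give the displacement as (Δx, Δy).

(1.1, 1.1)

From the two frames, the magenta cylinder sits at roughly (4.4, 5.5) before and (5.5, 6.6) after.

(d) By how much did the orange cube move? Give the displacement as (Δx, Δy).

(0.6, -0.4)

The orange cube was at about (8.4, 2.7) and moved to about (9.0, 2.3).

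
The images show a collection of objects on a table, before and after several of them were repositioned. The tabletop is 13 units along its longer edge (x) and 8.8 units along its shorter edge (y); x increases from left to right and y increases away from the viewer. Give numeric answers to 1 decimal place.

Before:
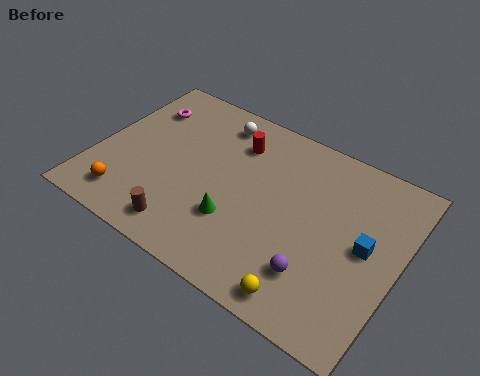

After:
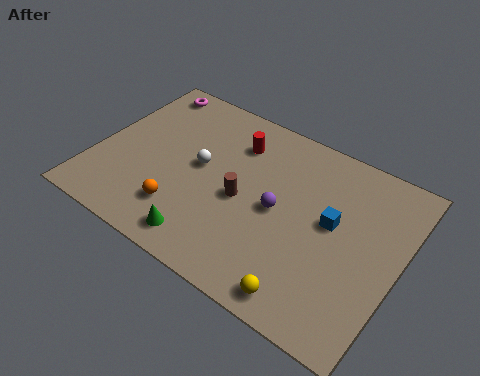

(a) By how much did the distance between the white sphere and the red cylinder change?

+1.1

The distance was about 1.2 in the first image and 2.3 in the second, so they moved 1.1 units further apart.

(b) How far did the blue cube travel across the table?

1.6

From (11.6, 4.5) to (10.1, 4.9), the blue cube covered √(1.5² + 0.4²) ≈ 1.6 units.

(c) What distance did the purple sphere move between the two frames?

2.9

From (9.9, 2.2) to (7.9, 4.3), the purple sphere covered √(2.0² + 2.1²) ≈ 2.9 units.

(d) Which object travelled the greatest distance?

the brown cylinder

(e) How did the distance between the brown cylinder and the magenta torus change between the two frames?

+0.3

Before: roughly 6.1 units apart; after: 6.4. That's 0.3 units further apart.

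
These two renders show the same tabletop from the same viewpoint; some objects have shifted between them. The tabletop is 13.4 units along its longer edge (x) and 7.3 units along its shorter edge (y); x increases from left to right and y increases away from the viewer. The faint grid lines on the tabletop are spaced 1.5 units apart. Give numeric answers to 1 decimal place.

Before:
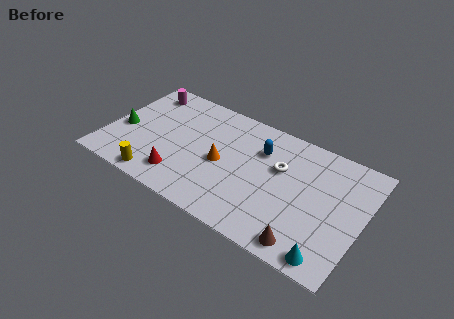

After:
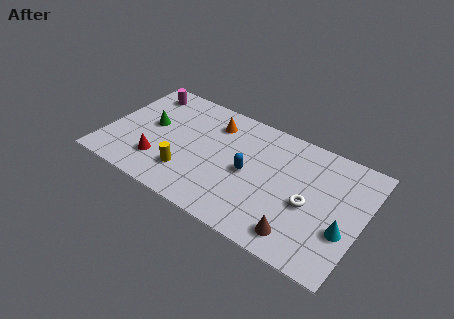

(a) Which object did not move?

the magenta cylinder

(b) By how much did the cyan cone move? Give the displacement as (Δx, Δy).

(0.5, 1.8)

The cyan cone started near (12.1, 0.8) and ended near (12.6, 2.6).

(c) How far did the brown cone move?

0.5

From (10.9, 0.9) to (10.5, 1.2), the brown cone covered √(0.4² + 0.3²) ≈ 0.5 units.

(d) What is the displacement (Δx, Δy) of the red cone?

(-1.2, 0.4)

From the two frames, the red cone sits at roughly (4.2, 1.5) before and (3.0, 1.9) after.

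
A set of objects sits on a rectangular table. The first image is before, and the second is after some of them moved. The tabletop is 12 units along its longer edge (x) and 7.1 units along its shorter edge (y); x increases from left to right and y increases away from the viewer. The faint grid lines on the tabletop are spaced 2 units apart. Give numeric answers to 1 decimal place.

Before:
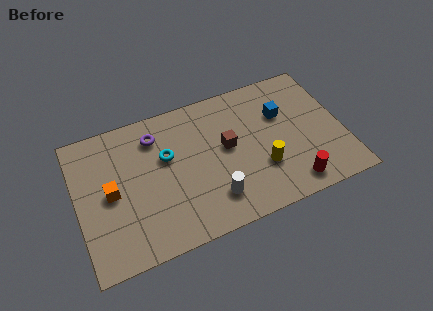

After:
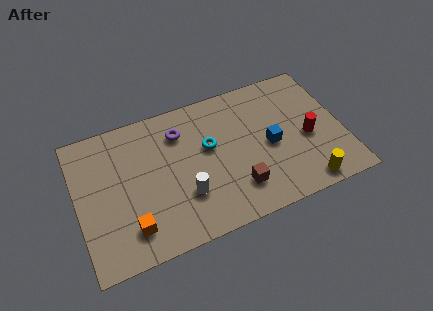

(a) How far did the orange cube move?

2.1

The orange cube moved from about (1.5, 3.5) to (2.2, 1.5), a distance of √(0.7² + 2.0²) ≈ 2.1.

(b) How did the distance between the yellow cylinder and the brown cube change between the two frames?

+1.0

Before: roughly 2.1 units apart; after: 3.1. That's 1.0 units further apart.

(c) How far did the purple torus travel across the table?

1.1

The purple torus was near (3.7, 5.6) before and (4.8, 5.4) after, so it travelled √(1.1² + 0.2²) ≈ 1.1 units.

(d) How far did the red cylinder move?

2.3

The red cylinder was near (9.4, 1.0) before and (10.4, 3.1) after, so it travelled √(1.0² + 2.1²) ≈ 2.3 units.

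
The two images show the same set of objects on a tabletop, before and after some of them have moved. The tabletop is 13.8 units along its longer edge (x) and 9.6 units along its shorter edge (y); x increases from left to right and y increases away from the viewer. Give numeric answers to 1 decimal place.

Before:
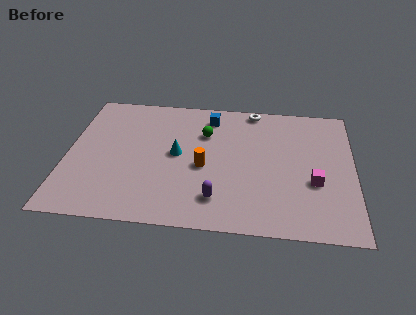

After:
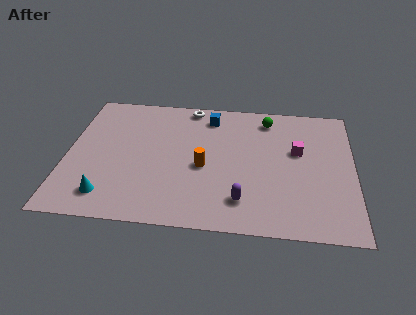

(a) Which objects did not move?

the blue cube and the orange cylinder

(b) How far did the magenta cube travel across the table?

2.3

The magenta cube moved from about (11.9, 3.6) to (11.1, 5.8), a distance of √(0.8² + 2.2²) ≈ 2.3.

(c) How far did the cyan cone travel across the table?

4.6

The cyan cone was near (5.3, 5.0) before and (2.1, 1.7) after, so it travelled √(3.2² + 3.3²) ≈ 4.6 units.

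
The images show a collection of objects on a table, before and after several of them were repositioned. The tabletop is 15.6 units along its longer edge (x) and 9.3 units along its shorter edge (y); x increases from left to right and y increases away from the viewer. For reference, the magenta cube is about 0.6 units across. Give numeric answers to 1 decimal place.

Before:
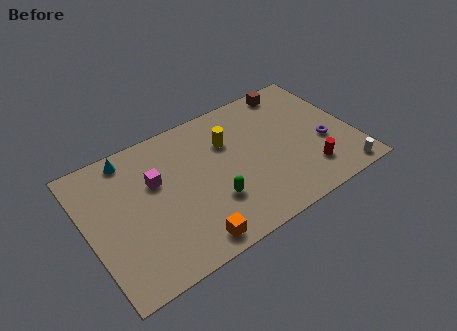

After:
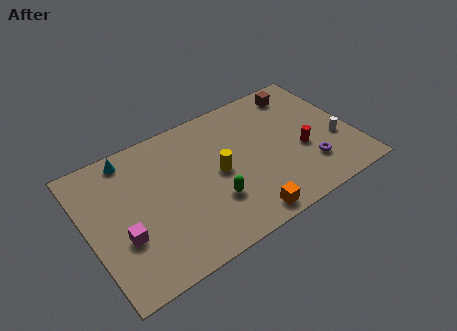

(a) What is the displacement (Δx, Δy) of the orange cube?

(3.2, -0.1)

From the two frames, the orange cube sits at roughly (5.3, 1.1) before and (8.5, 1.0) after.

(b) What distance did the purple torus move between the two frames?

1.6

The purple torus moved from about (13.8, 3.6) to (12.7, 2.4), a distance of √(1.1² + 1.2²) ≈ 1.6.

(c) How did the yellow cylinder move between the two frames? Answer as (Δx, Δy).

(-0.9, -1.8)

From the two frames, the yellow cylinder sits at roughly (8.5, 6.4) before and (7.6, 4.6) after.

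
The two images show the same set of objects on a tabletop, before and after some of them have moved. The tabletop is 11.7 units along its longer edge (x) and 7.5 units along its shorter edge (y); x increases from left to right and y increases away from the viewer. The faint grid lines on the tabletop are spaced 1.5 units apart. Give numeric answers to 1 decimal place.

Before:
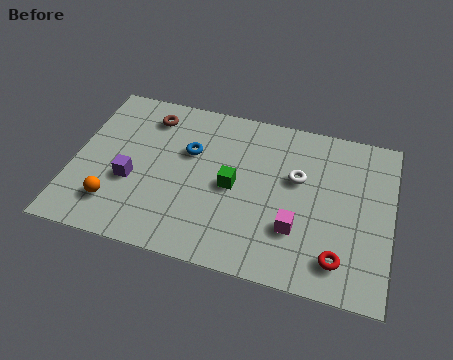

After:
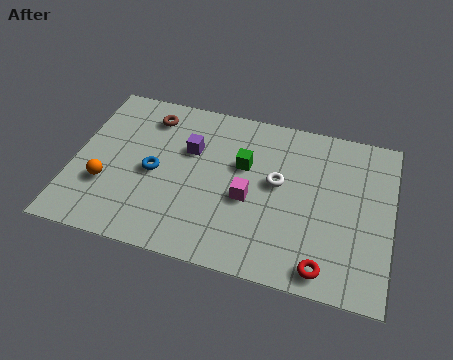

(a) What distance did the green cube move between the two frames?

1.1

The green cube moved from about (5.9, 3.6) to (6.2, 4.7), a distance of √(0.3² + 1.1²) ≈ 1.1.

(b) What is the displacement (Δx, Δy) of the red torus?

(-0.5, -0.5)

From the two frames, the red torus sits at roughly (9.9, 1.4) before and (9.4, 0.9) after.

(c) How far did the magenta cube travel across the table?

2.0

From (8.3, 2.3) to (6.5, 3.2), the magenta cube covered √(1.8² + 0.9²) ≈ 2.0 units.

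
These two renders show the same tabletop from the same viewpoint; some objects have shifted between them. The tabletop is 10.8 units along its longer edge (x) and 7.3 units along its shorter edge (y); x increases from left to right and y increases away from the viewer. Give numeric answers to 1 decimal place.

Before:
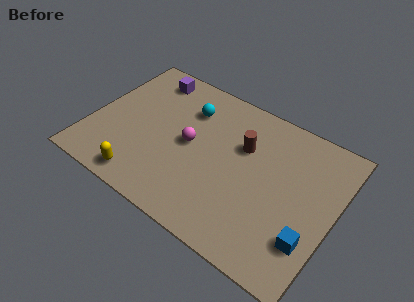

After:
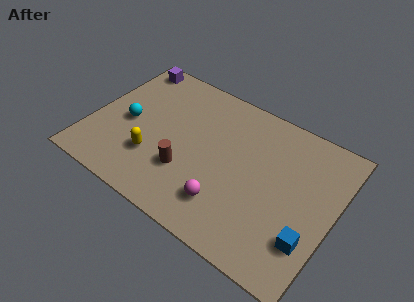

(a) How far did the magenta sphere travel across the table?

2.8

The magenta sphere moved from about (4.4, 3.7) to (6.4, 1.7), a distance of √(2.0² + 2.0²) ≈ 2.8.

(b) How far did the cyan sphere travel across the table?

3.1

From (4.0, 5.4) to (1.6, 3.4), the cyan sphere covered √(2.4² + 2.0²) ≈ 3.1 units.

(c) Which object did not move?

the blue cube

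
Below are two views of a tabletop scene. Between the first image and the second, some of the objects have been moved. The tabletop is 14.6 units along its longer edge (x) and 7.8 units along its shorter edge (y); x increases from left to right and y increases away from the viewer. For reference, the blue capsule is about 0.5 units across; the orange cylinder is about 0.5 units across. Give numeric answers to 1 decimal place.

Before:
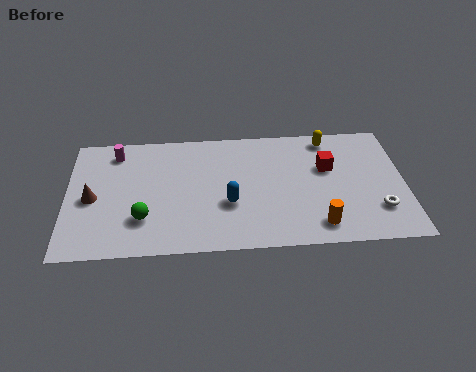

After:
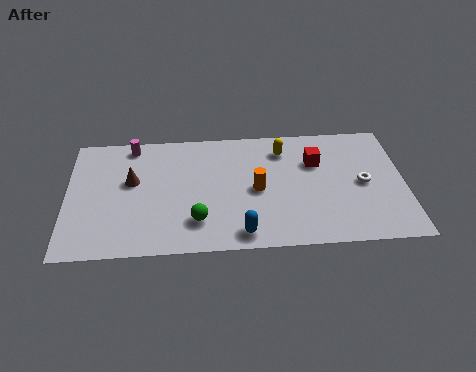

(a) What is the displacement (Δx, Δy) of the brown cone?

(1.7, 1.0)

From the two frames, the brown cone sits at roughly (1.1, 3.6) before and (2.8, 4.6) after.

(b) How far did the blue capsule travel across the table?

2.0

The blue capsule was near (7.0, 2.9) before and (7.5, 1.0) after, so it travelled √(0.5² + 1.9²) ≈ 2.0 units.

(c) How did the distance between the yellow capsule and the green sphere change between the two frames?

-3.6

The distance was about 9.3 in the first image and 5.7 in the second, so they moved 3.6 units closer together.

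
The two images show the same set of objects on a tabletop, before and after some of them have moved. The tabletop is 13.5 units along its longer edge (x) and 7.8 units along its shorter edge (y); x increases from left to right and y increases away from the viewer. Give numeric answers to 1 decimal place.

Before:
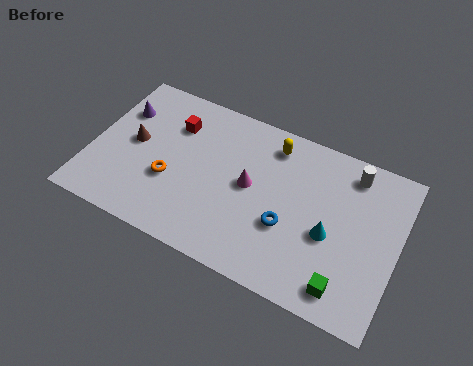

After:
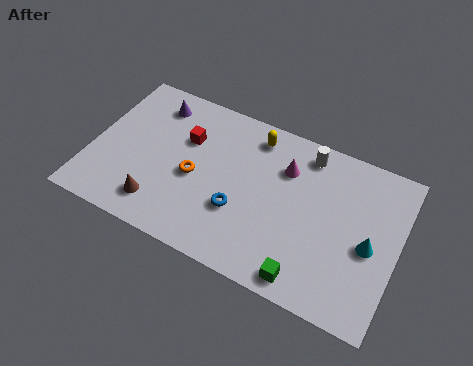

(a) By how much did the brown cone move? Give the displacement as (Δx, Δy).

(1.5, -2.6)

The brown cone was at about (1.8, 4.1) and moved to about (3.3, 1.5).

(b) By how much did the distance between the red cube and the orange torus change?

-1.0

They were about 2.8 units apart before and 1.8 after — 1.0 units closer together.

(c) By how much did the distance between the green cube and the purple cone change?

-2.0

They were about 11.3 units apart before and 9.3 after — 2.0 units closer together.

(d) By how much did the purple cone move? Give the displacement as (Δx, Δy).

(1.4, 0.9)

The purple cone started near (1.0, 5.5) and ended near (2.4, 6.4).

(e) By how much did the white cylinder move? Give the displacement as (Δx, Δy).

(-2.0, 0.1)

From the two frames, the white cylinder sits at roughly (11.2, 6.6) before and (9.2, 6.7) after.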